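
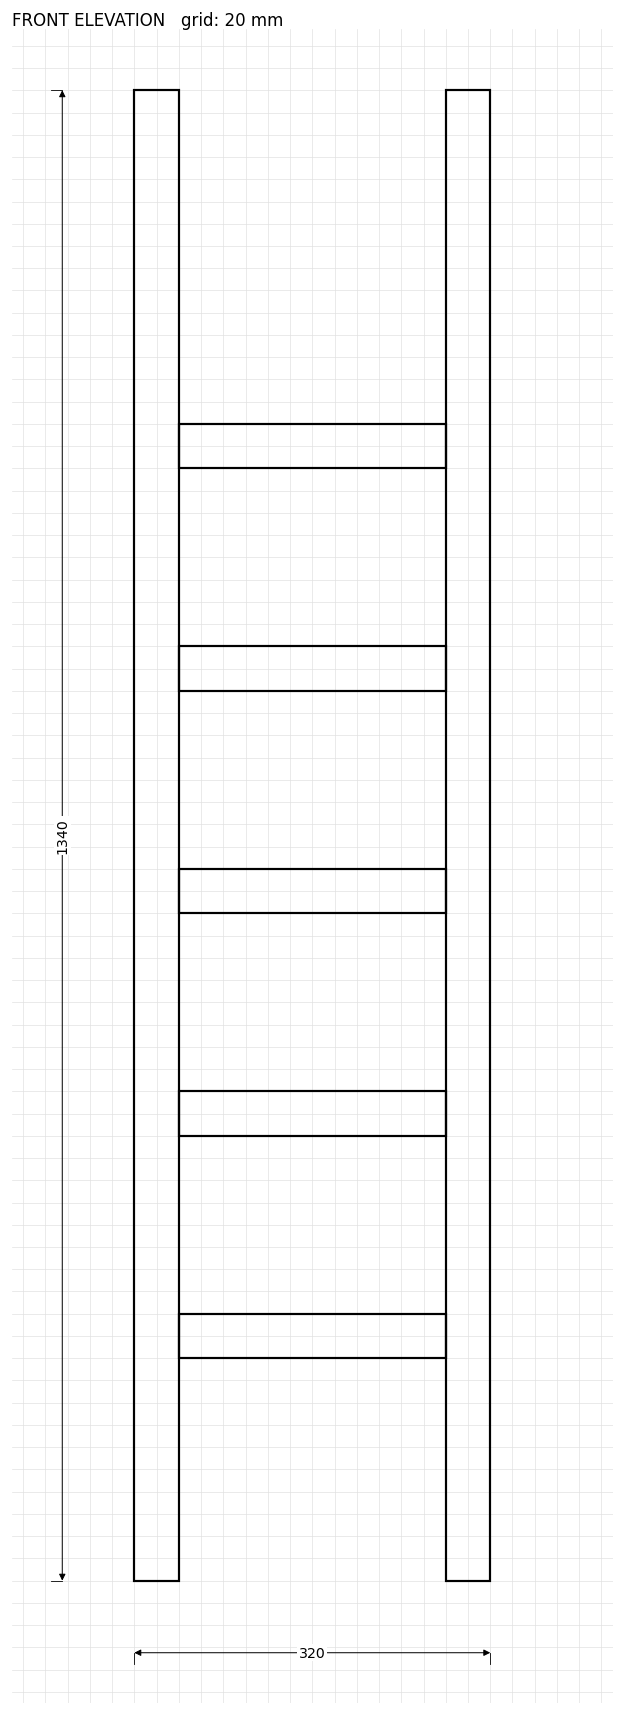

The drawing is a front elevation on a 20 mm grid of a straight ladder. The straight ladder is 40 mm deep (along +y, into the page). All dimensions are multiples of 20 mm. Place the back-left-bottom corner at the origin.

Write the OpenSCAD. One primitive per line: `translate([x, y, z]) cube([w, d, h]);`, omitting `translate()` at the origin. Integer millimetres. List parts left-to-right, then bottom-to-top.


cube([40, 40, 1340]);
translate([40, 0, 200]) cube([240, 40, 40]);
translate([40, 0, 400]) cube([240, 40, 40]);
translate([40, 0, 600]) cube([240, 40, 40]);
translate([40, 0, 800]) cube([240, 40, 40]);
translate([40, 0, 1000]) cube([240, 40, 40]);
translate([280, 0, 0]) cube([40, 40, 1340]);


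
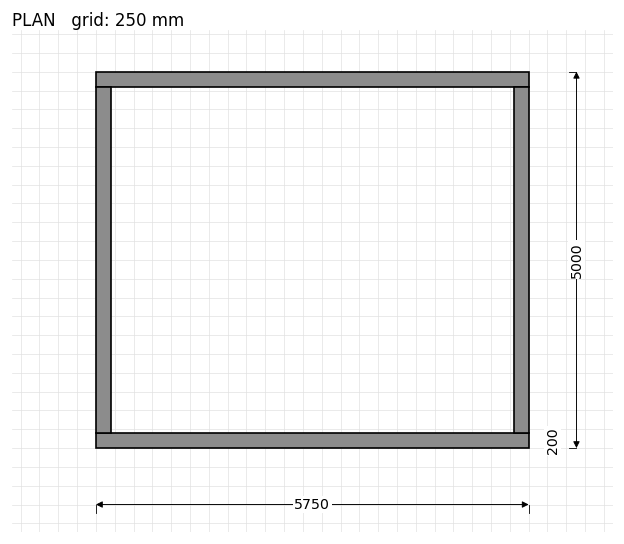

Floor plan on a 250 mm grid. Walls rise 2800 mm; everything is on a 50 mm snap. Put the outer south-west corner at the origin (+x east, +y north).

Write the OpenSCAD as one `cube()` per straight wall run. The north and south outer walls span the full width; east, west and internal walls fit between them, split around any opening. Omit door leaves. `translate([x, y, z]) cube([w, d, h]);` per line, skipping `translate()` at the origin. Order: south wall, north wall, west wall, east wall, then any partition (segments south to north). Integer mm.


cube([5750, 200, 2800]);
translate([0, 4800, 0]) cube([5750, 200, 2800]);
translate([0, 200, 0]) cube([200, 4600, 2800]);
translate([5550, 200, 0]) cube([200, 4600, 2800]);


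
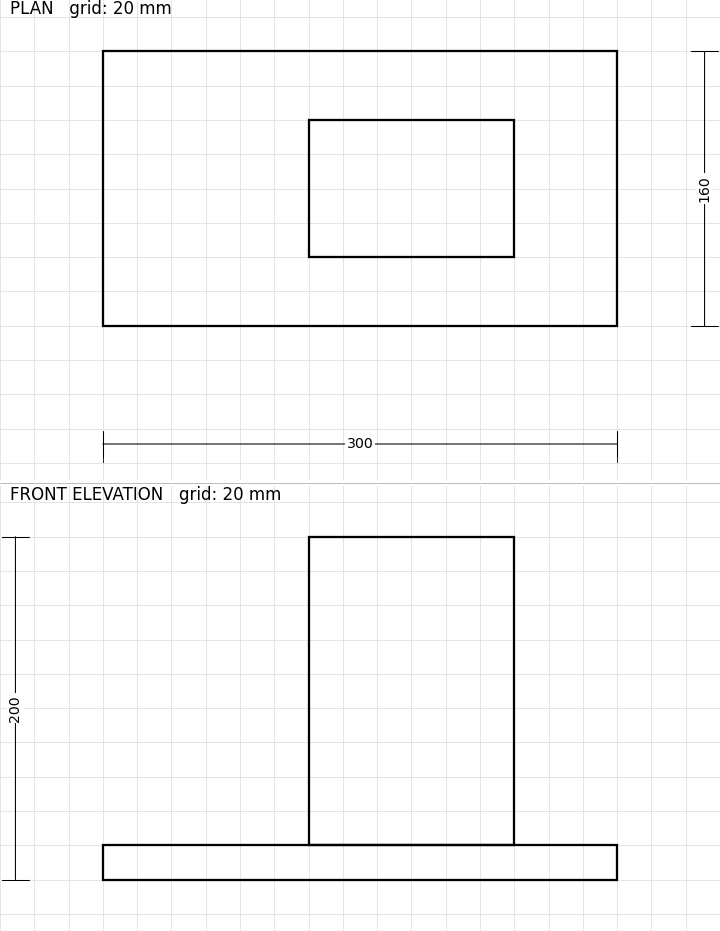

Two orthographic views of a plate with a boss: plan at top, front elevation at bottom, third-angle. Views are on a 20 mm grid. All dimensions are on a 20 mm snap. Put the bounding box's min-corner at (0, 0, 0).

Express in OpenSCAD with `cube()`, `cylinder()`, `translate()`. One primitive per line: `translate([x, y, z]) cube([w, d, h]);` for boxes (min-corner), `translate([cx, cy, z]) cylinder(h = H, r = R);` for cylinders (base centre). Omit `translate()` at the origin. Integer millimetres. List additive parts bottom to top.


cube([300, 160, 20]);
translate([120, 40, 20]) cube([120, 80, 180]);


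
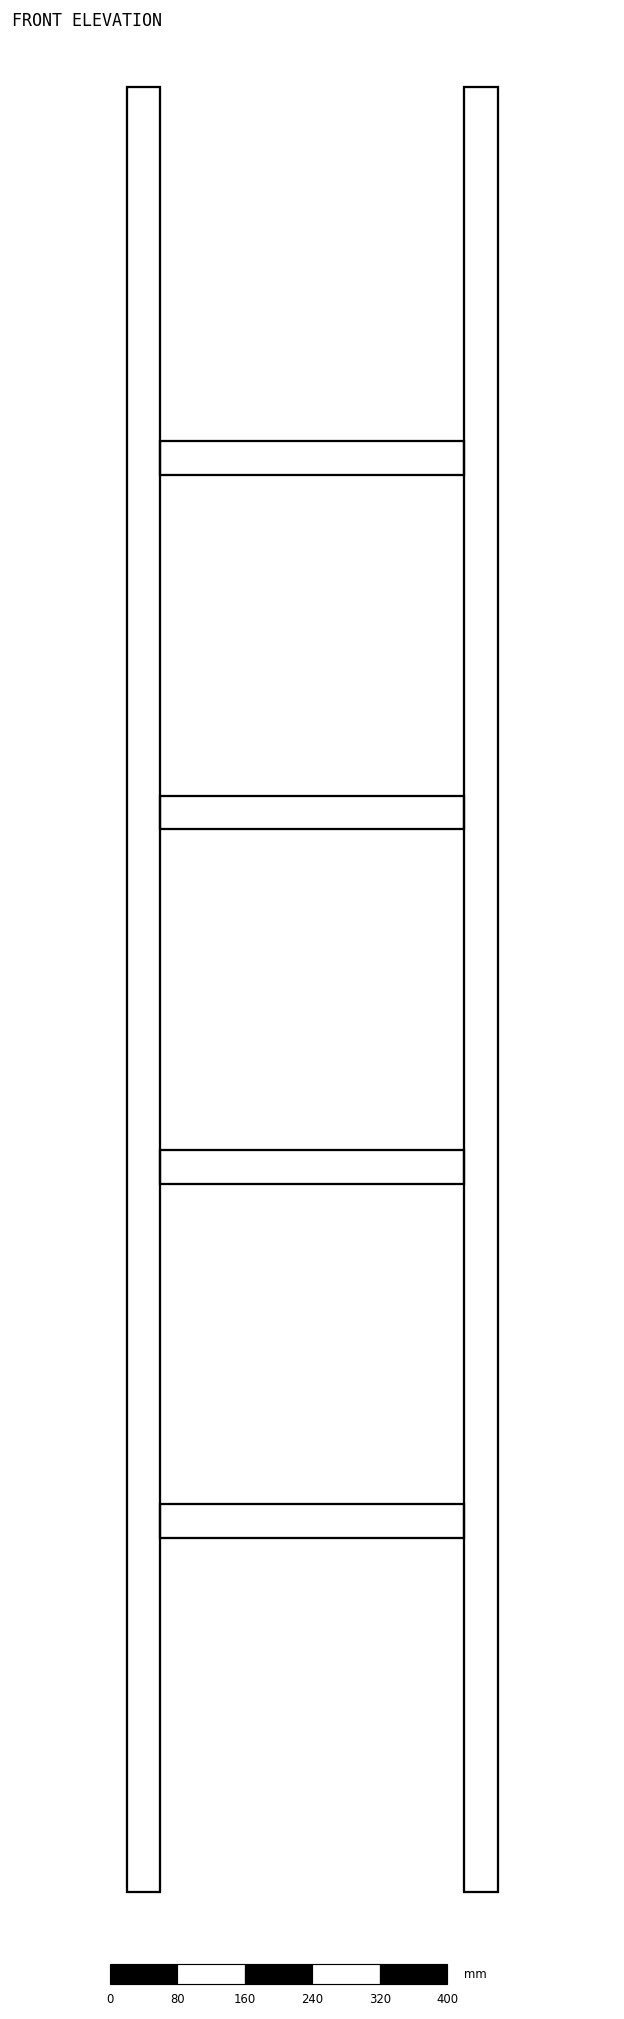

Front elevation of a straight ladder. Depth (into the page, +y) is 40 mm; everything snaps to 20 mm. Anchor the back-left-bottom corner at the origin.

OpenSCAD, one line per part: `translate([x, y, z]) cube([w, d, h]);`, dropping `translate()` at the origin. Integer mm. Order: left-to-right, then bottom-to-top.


cube([40, 40, 2140]);
translate([40, 0, 420]) cube([360, 40, 40]);
translate([40, 0, 840]) cube([360, 40, 40]);
translate([40, 0, 1260]) cube([360, 40, 40]);
translate([40, 0, 1680]) cube([360, 40, 40]);
translate([400, 0, 0]) cube([40, 40, 2140]);


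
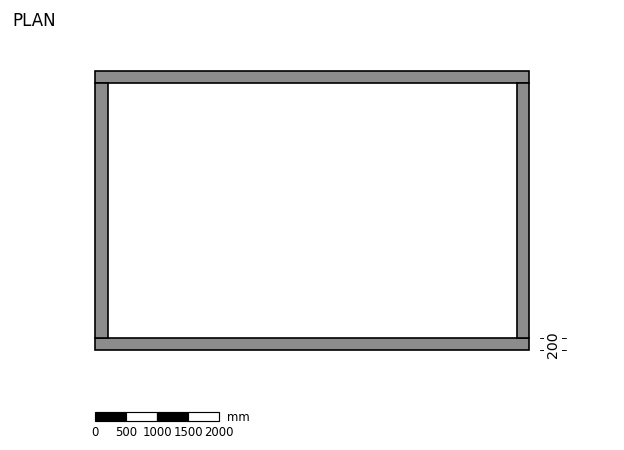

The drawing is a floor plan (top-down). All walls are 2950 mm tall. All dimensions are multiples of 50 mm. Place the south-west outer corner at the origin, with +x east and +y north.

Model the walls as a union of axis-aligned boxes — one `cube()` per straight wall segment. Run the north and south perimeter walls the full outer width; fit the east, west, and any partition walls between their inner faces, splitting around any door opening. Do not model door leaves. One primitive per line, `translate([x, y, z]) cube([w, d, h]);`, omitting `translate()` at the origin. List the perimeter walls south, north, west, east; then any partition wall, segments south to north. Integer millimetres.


cube([7000, 200, 2950]);
translate([0, 4300, 0]) cube([7000, 200, 2950]);
translate([0, 200, 0]) cube([200, 4100, 2950]);
translate([6800, 200, 0]) cube([200, 4100, 2950]);


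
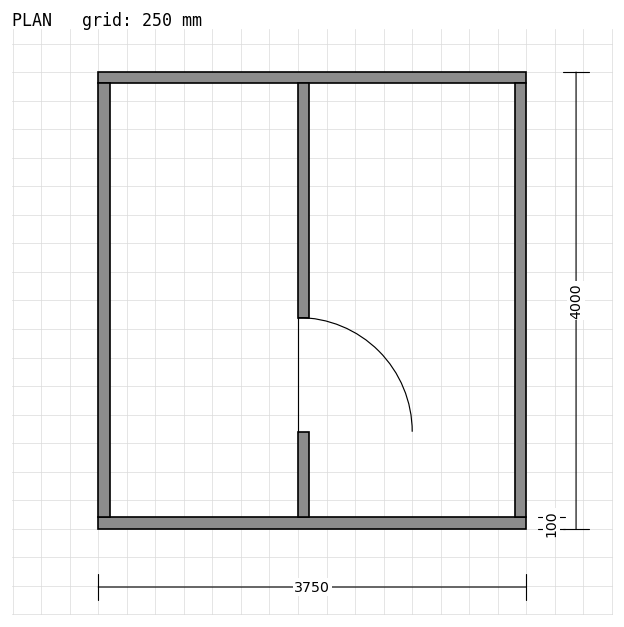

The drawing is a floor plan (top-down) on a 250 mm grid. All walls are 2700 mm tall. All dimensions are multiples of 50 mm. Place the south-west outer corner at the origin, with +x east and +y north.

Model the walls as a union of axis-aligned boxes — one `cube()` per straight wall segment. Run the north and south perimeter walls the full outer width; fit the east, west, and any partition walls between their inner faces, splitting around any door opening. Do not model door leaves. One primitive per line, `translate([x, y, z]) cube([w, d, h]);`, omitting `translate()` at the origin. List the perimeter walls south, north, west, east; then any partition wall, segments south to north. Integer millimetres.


cube([3750, 100, 2700]);
translate([0, 3900, 0]) cube([3750, 100, 2700]);
translate([0, 100, 0]) cube([100, 3800, 2700]);
translate([3650, 100, 0]) cube([100, 3800, 2700]);
translate([1750, 100, 0]) cube([100, 750, 2700]);
translate([1750, 1850, 0]) cube([100, 2050, 2700]);


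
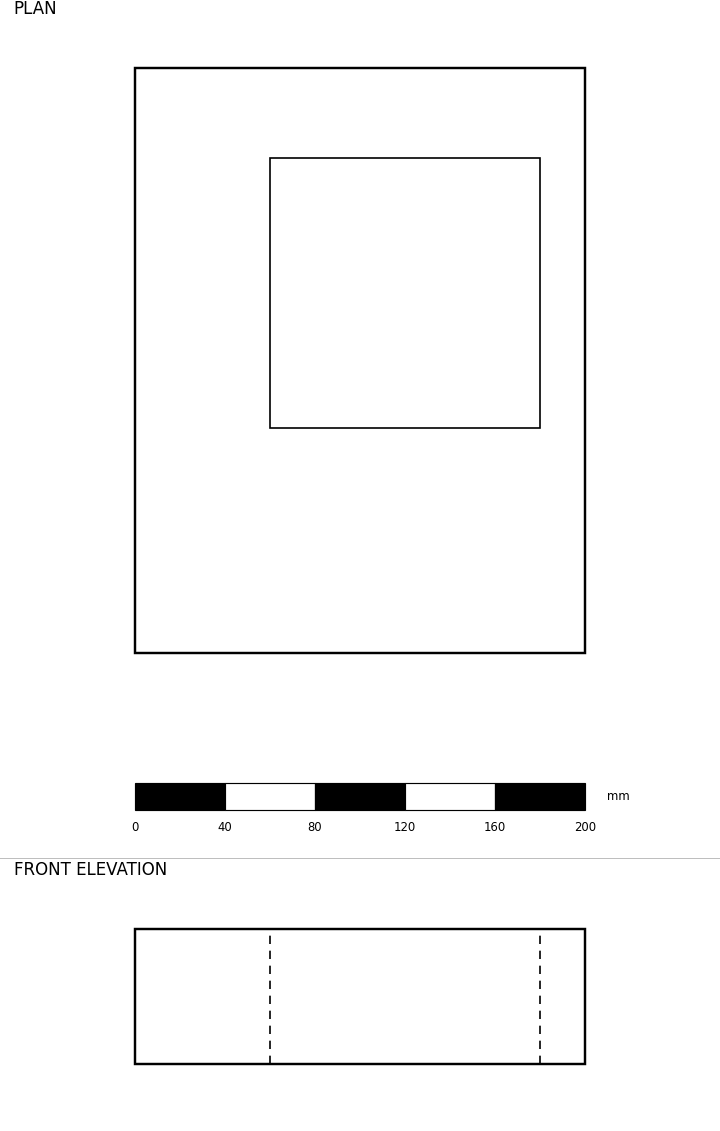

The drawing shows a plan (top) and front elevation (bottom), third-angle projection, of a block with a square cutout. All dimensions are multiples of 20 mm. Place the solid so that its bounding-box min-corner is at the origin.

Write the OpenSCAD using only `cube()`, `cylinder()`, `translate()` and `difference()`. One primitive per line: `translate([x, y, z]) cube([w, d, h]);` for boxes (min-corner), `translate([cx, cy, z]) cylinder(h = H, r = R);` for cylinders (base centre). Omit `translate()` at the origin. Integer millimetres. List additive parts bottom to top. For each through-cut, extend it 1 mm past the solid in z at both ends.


difference() {
  cube([200, 260, 60]);
  translate([60, 100, -1]) cube([120, 120, 62]);
}


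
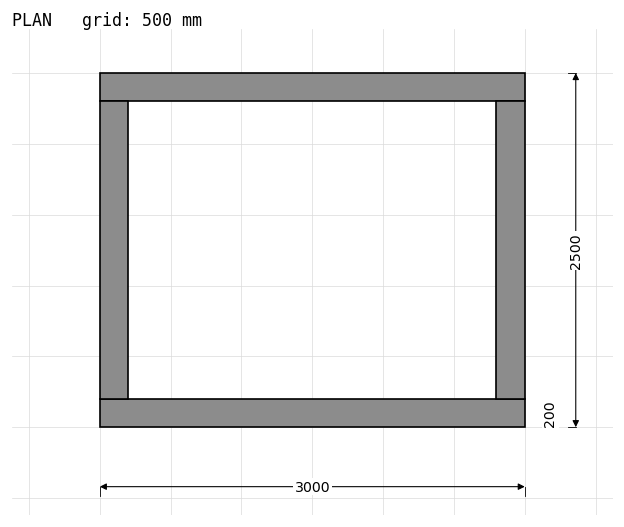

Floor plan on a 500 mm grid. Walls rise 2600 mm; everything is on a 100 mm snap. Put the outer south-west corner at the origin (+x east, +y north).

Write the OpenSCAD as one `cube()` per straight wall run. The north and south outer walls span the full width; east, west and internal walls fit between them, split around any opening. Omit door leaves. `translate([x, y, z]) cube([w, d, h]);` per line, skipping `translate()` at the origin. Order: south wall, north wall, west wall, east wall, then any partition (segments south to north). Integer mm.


cube([3000, 200, 2600]);
translate([0, 2300, 0]) cube([3000, 200, 2600]);
translate([0, 200, 0]) cube([200, 2100, 2600]);
translate([2800, 200, 0]) cube([200, 2100, 2600]);


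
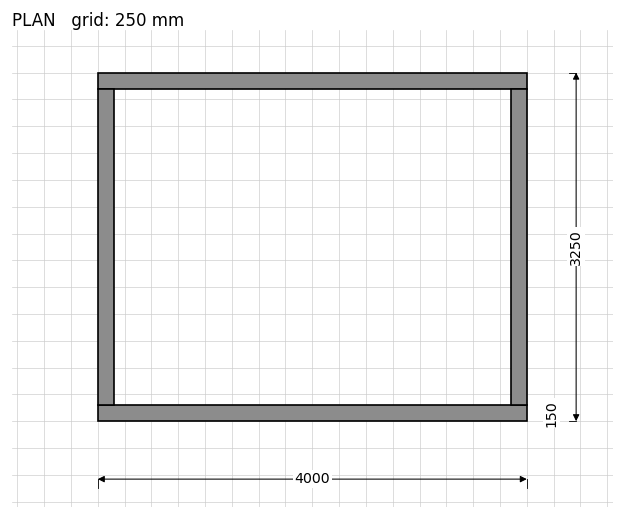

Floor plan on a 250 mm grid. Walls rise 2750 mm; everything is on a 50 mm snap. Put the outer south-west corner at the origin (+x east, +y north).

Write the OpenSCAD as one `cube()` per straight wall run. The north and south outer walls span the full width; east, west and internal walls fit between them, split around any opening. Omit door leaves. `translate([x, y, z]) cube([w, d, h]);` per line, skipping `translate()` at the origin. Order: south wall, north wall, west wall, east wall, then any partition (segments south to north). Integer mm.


cube([4000, 150, 2750]);
translate([0, 3100, 0]) cube([4000, 150, 2750]);
translate([0, 150, 0]) cube([150, 2950, 2750]);
translate([3850, 150, 0]) cube([150, 2950, 2750]);


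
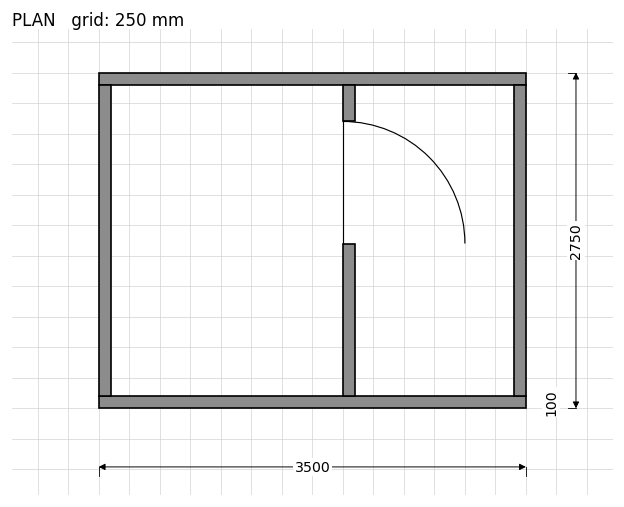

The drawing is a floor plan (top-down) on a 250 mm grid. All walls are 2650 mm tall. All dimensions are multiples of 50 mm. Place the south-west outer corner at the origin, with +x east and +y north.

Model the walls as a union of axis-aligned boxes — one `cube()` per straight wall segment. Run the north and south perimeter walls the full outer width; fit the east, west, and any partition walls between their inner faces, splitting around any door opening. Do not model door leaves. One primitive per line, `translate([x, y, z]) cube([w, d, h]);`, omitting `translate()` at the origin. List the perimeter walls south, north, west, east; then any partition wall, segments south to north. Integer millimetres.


cube([3500, 100, 2650]);
translate([0, 2650, 0]) cube([3500, 100, 2650]);
translate([0, 100, 0]) cube([100, 2550, 2650]);
translate([3400, 100, 0]) cube([100, 2550, 2650]);
translate([2000, 100, 0]) cube([100, 1250, 2650]);
translate([2000, 2350, 0]) cube([100, 300, 2650]);


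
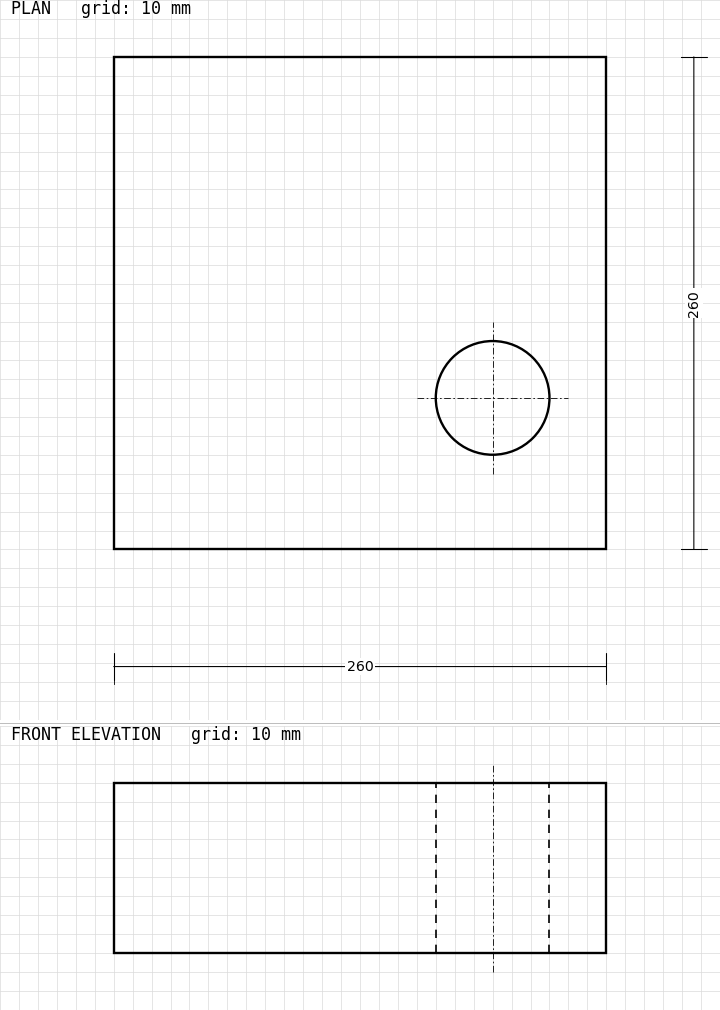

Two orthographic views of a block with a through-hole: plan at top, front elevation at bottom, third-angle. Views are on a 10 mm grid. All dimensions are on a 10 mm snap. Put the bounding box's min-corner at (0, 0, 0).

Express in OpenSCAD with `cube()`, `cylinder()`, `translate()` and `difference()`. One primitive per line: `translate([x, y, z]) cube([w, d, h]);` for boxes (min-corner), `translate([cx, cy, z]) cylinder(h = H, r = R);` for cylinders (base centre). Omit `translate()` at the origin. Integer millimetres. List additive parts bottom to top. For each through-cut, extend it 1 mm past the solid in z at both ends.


difference() {
  cube([260, 260, 90]);
  translate([200, 80, -1]) cylinder(h = 92, r = 30);
}


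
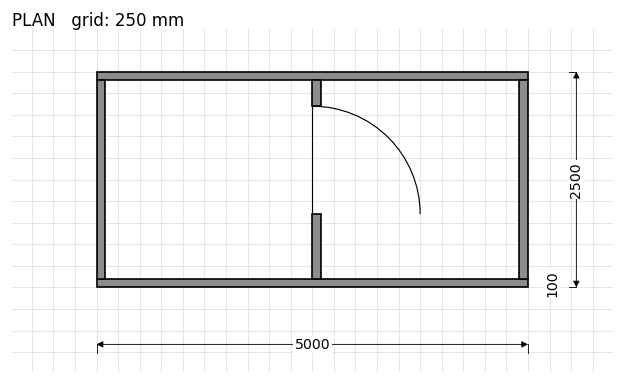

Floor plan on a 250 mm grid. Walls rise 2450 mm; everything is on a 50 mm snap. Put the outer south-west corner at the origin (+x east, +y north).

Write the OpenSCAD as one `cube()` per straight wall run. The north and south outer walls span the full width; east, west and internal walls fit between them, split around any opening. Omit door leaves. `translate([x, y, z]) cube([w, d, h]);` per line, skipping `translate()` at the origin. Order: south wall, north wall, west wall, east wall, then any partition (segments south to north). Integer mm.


cube([5000, 100, 2450]);
translate([0, 2400, 0]) cube([5000, 100, 2450]);
translate([0, 100, 0]) cube([100, 2300, 2450]);
translate([4900, 100, 0]) cube([100, 2300, 2450]);
translate([2500, 100, 0]) cube([100, 750, 2450]);
translate([2500, 2100, 0]) cube([100, 300, 2450]);


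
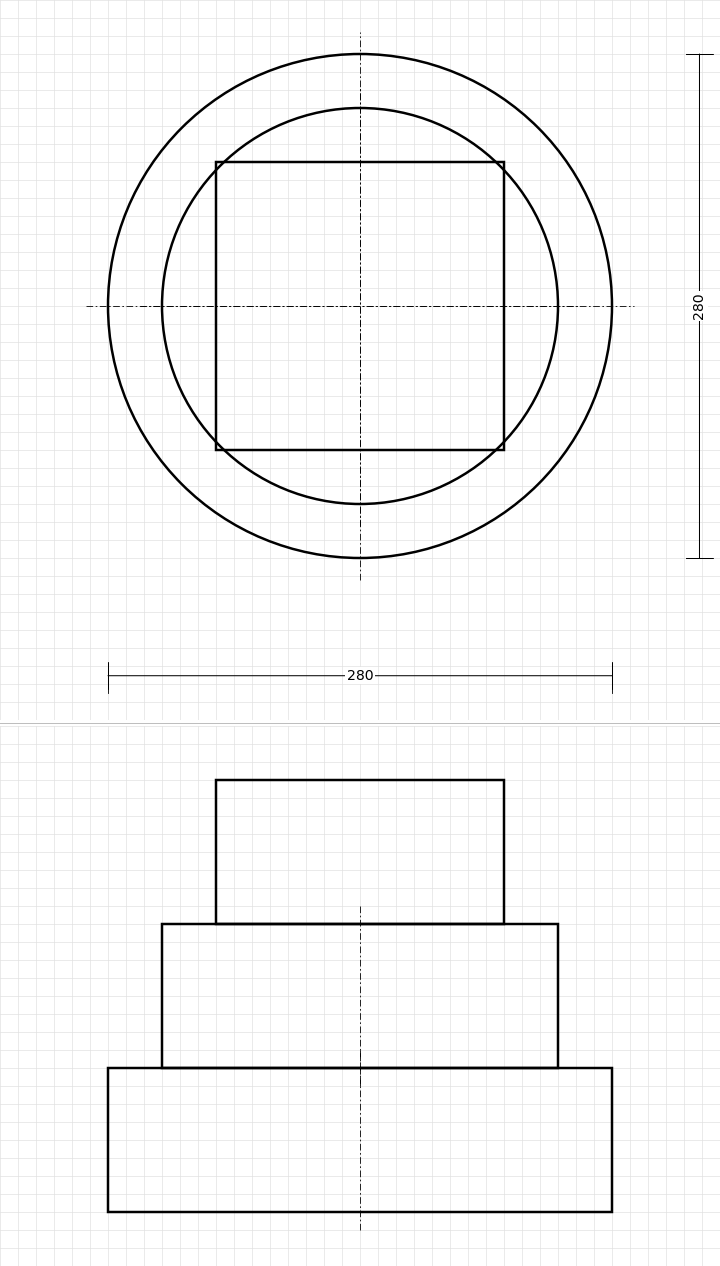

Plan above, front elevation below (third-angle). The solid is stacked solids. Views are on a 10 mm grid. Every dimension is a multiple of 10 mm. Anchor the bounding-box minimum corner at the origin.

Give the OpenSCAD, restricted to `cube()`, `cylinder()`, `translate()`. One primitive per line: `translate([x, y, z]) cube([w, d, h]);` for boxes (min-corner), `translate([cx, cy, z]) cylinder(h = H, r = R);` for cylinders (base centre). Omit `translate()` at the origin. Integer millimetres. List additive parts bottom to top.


translate([140, 140, 0]) cylinder(h = 80, r = 140);
translate([140, 140, 80]) cylinder(h = 80, r = 110);
translate([60, 60, 160]) cube([160, 160, 80]);


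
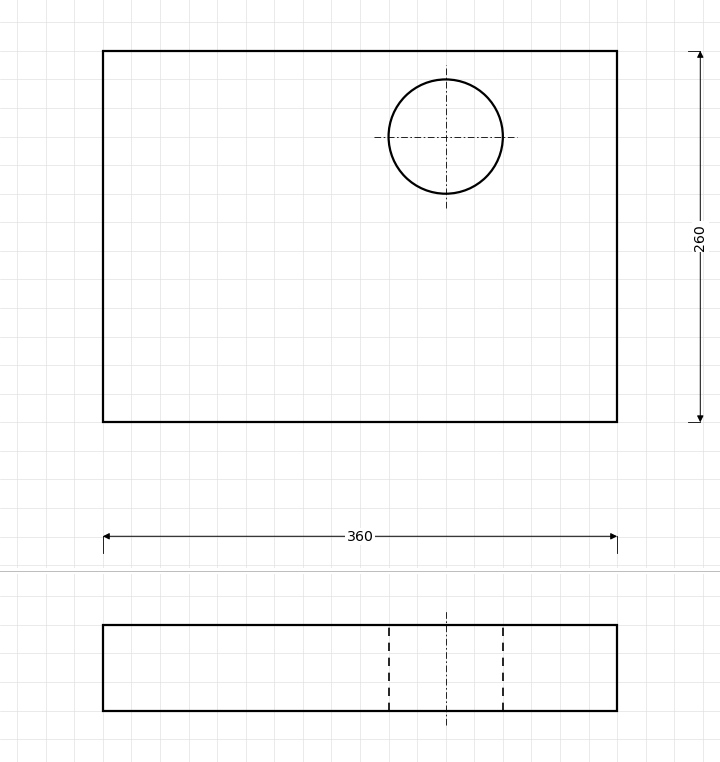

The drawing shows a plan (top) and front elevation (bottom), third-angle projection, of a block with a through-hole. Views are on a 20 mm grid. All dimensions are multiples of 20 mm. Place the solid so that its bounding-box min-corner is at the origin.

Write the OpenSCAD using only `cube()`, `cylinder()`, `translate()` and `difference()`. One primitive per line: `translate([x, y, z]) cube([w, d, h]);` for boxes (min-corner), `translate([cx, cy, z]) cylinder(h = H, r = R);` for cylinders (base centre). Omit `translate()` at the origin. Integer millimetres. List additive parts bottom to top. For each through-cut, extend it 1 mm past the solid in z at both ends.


difference() {
  cube([360, 260, 60]);
  translate([240, 200, -1]) cylinder(h = 62, r = 40);
}


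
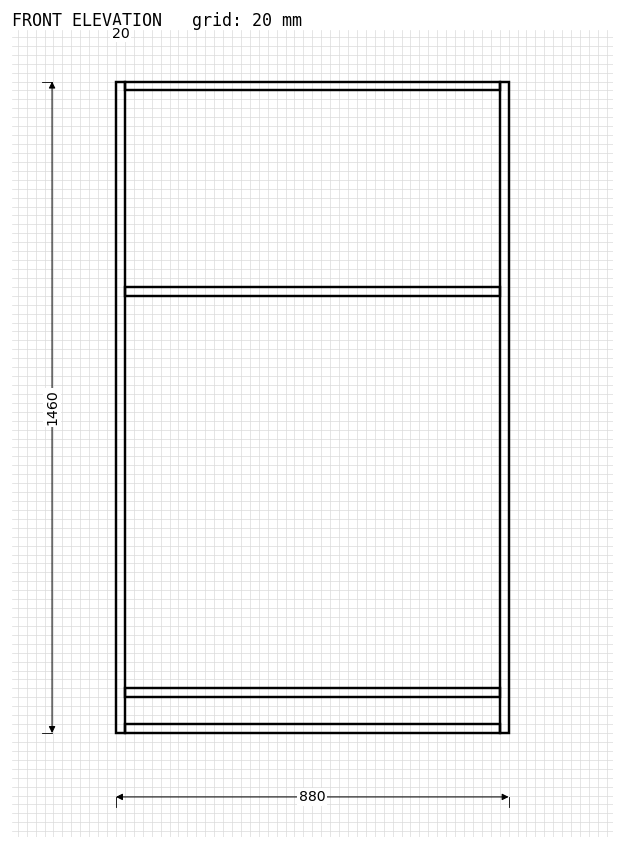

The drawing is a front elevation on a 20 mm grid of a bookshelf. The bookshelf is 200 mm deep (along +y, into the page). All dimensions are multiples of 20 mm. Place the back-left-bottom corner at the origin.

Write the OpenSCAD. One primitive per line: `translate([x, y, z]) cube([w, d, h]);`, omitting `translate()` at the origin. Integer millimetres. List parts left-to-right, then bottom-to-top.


cube([20, 200, 1460]);
translate([20, 0, 0]) cube([840, 200, 20]);
translate([20, 0, 80]) cube([840, 200, 20]);
translate([20, 0, 980]) cube([840, 200, 20]);
translate([20, 0, 1440]) cube([840, 200, 20]);
translate([860, 0, 0]) cube([20, 200, 1460]);


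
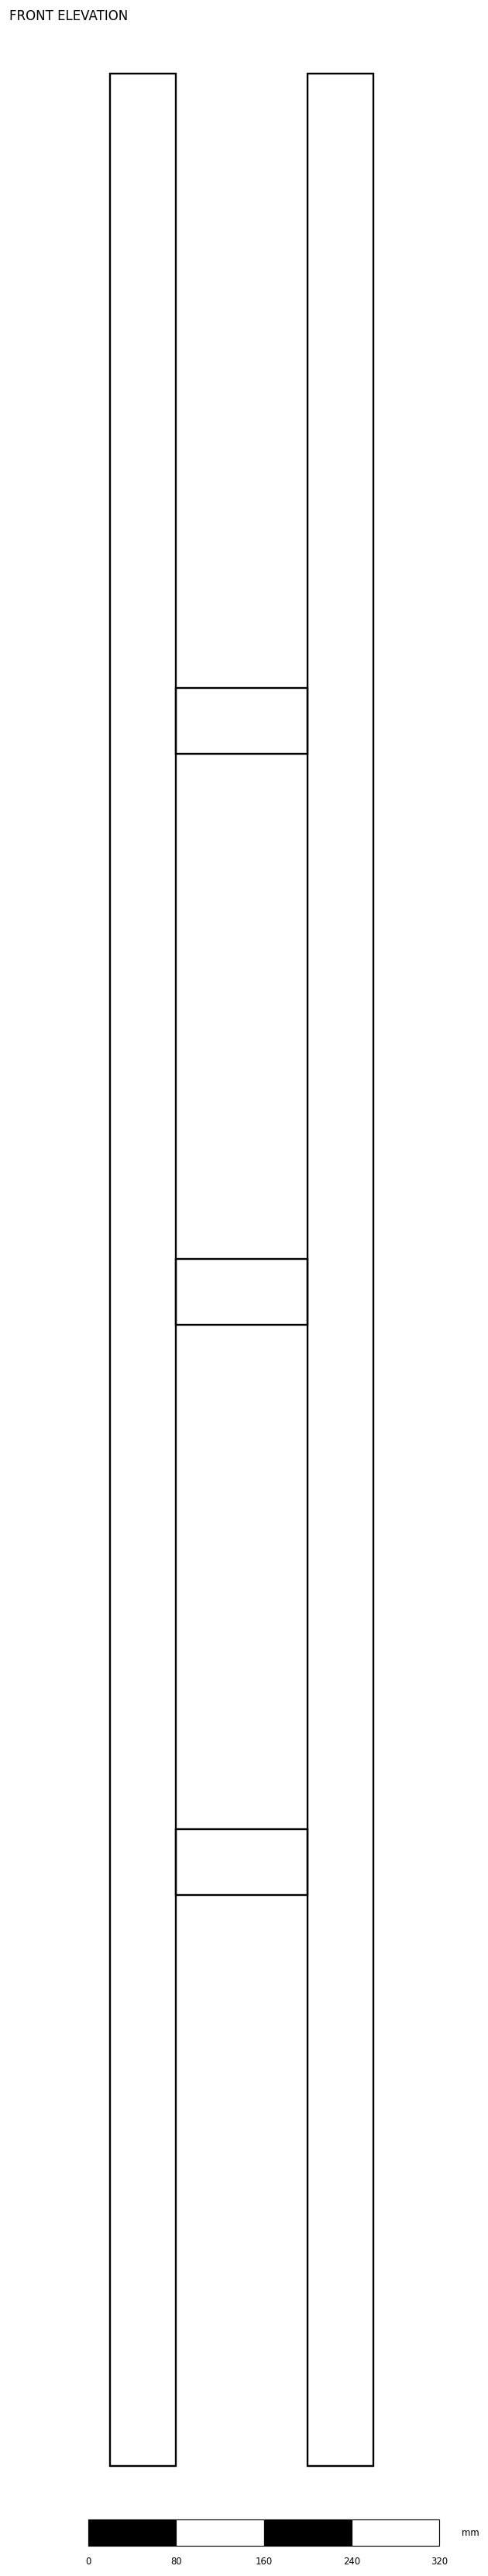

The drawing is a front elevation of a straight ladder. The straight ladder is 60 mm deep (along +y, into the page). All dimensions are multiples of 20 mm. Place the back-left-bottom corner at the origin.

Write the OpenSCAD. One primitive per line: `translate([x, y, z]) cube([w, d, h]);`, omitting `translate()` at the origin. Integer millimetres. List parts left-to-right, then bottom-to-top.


cube([60, 60, 2180]);
translate([60, 0, 520]) cube([120, 60, 60]);
translate([60, 0, 1040]) cube([120, 60, 60]);
translate([60, 0, 1560]) cube([120, 60, 60]);
translate([180, 0, 0]) cube([60, 60, 2180]);


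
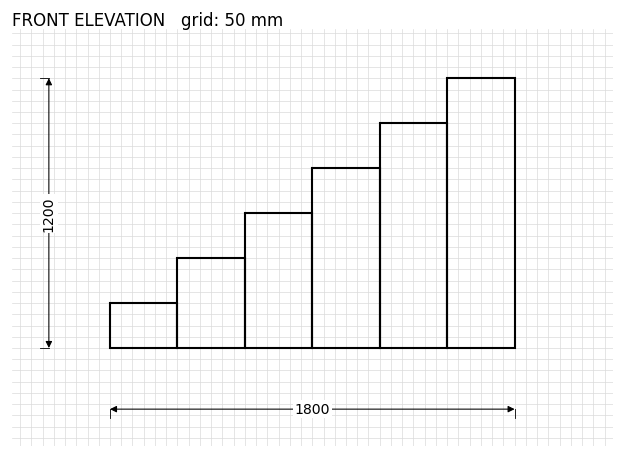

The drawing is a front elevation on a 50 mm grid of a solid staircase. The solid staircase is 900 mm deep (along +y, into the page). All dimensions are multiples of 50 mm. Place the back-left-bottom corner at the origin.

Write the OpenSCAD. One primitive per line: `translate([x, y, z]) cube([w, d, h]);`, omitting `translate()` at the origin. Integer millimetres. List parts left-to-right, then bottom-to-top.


cube([300, 900, 200]);
translate([300, 0, 0]) cube([300, 900, 400]);
translate([600, 0, 0]) cube([300, 900, 600]);
translate([900, 0, 0]) cube([300, 900, 800]);
translate([1200, 0, 0]) cube([300, 900, 1000]);
translate([1500, 0, 0]) cube([300, 900, 1200]);


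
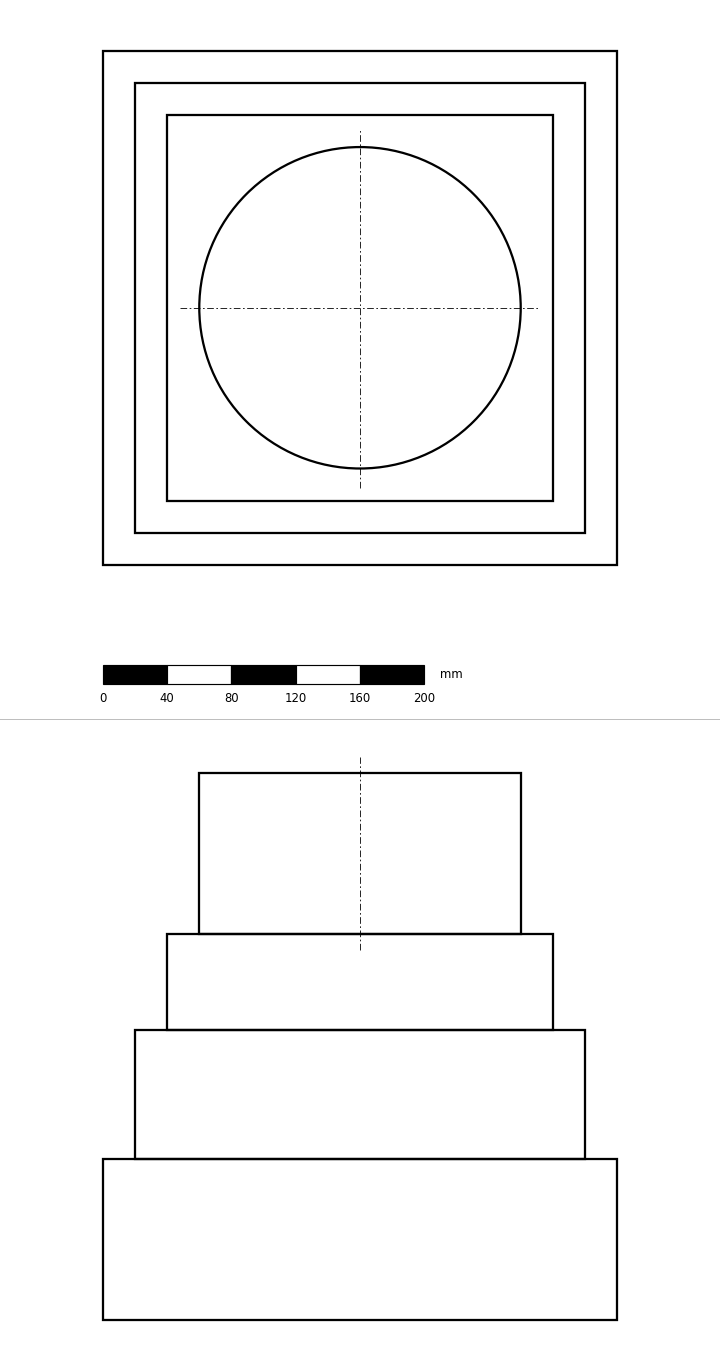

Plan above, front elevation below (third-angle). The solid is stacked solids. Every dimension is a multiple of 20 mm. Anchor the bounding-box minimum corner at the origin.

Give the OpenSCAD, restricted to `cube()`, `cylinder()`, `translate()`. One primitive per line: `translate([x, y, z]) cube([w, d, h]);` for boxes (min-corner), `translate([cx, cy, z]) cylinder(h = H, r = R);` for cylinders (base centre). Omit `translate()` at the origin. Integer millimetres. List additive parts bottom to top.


cube([320, 320, 100]);
translate([20, 20, 100]) cube([280, 280, 80]);
translate([40, 40, 180]) cube([240, 240, 60]);
translate([160, 160, 240]) cylinder(h = 100, r = 100);


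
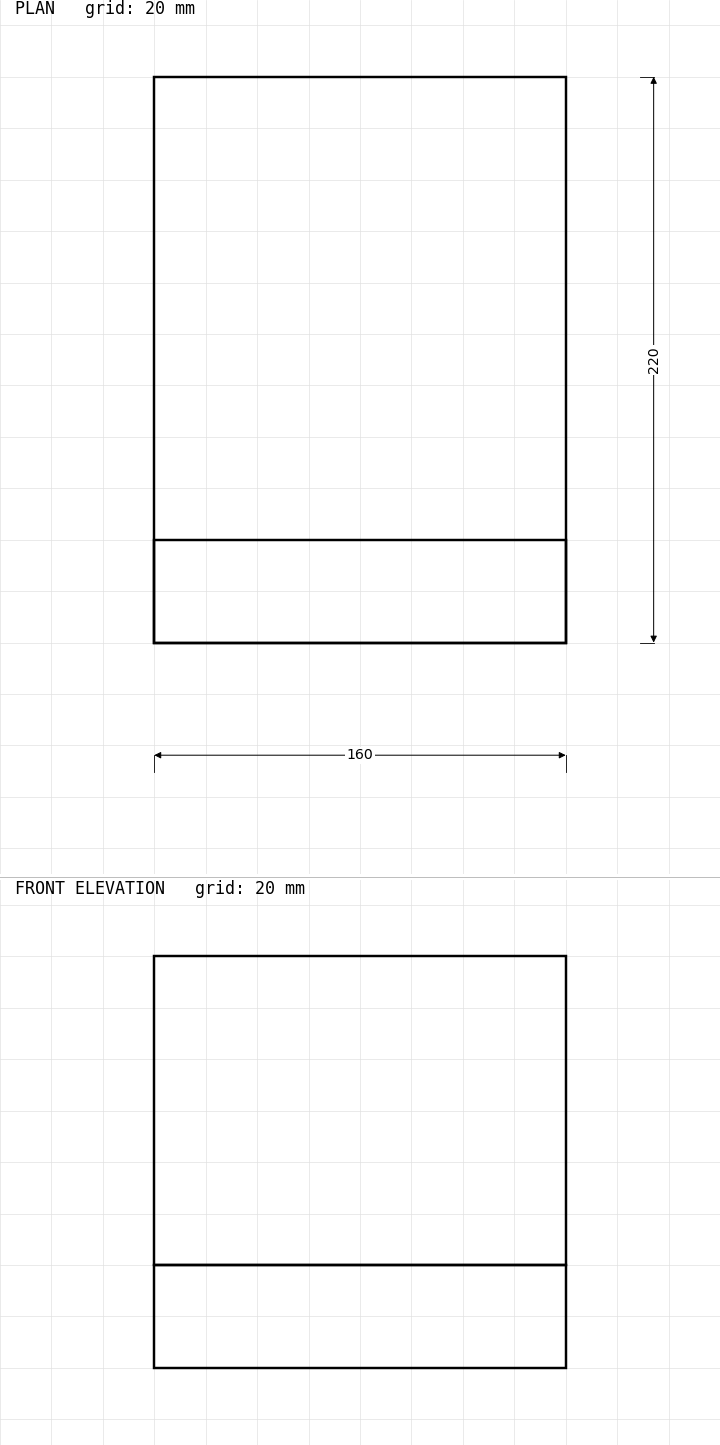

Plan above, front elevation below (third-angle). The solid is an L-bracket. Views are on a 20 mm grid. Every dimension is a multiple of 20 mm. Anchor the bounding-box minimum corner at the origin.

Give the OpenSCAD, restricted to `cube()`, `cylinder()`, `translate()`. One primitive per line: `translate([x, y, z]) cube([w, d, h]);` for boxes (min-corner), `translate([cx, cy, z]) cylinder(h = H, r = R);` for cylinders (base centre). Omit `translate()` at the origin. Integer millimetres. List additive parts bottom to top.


cube([160, 220, 40]);
translate([0, 0, 40]) cube([160, 40, 120]);


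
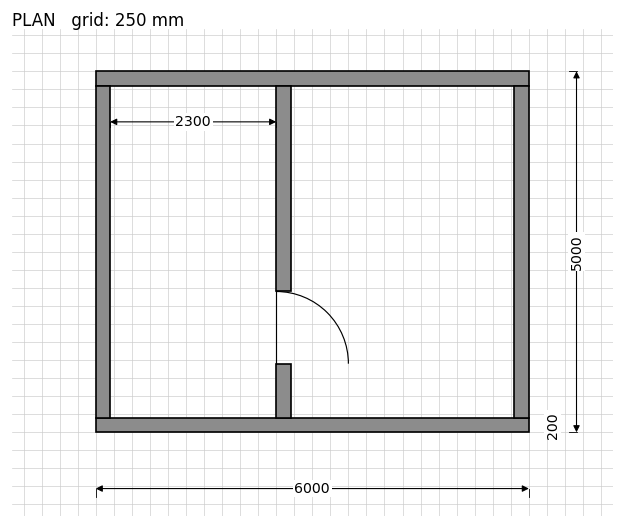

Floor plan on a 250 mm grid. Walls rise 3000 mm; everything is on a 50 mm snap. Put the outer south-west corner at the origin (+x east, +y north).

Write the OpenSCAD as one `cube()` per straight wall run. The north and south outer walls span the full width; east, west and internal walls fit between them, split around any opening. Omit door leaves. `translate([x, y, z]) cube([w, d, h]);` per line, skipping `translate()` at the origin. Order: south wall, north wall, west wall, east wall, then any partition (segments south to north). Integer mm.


cube([6000, 200, 3000]);
translate([0, 4800, 0]) cube([6000, 200, 3000]);
translate([0, 200, 0]) cube([200, 4600, 3000]);
translate([5800, 200, 0]) cube([200, 4600, 3000]);
translate([2500, 200, 0]) cube([200, 750, 3000]);
translate([2500, 1950, 0]) cube([200, 2850, 3000]);


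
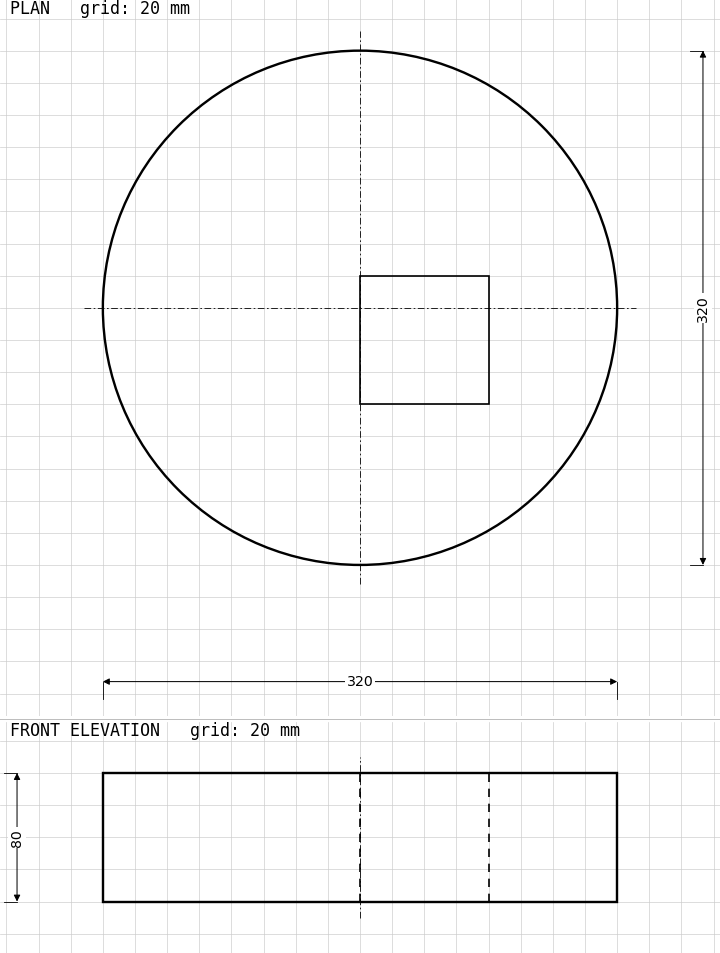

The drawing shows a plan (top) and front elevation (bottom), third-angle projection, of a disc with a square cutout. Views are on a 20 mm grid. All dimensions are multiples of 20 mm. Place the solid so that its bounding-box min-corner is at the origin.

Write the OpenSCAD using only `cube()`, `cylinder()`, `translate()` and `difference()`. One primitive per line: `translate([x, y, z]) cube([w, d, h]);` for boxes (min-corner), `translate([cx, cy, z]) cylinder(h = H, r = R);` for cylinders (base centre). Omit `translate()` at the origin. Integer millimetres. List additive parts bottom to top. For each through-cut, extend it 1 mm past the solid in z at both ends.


difference() {
  translate([160, 160, 0]) cylinder(h = 80, r = 160);
  translate([160, 100, -1]) cube([80, 80, 82]);
}


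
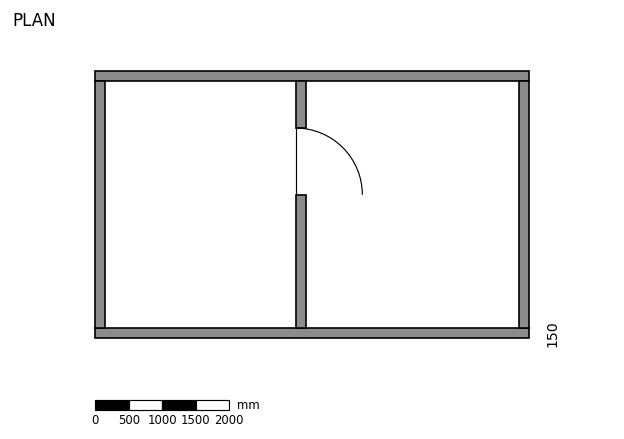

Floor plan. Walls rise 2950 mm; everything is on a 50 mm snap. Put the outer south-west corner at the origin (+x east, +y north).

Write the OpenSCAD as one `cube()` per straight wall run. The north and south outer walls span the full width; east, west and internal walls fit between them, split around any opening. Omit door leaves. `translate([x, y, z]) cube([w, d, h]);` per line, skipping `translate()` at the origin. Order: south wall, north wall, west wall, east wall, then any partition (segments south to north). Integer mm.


cube([6500, 150, 2950]);
translate([0, 3850, 0]) cube([6500, 150, 2950]);
translate([0, 150, 0]) cube([150, 3700, 2950]);
translate([6350, 150, 0]) cube([150, 3700, 2950]);
translate([3000, 150, 0]) cube([150, 2000, 2950]);
translate([3000, 3150, 0]) cube([150, 700, 2950]);


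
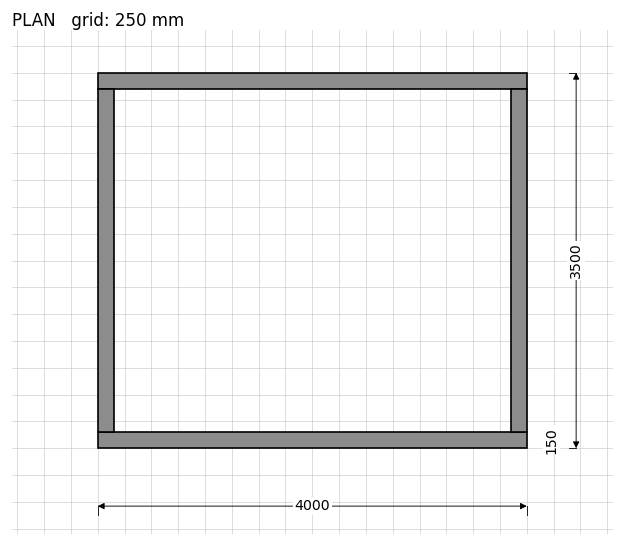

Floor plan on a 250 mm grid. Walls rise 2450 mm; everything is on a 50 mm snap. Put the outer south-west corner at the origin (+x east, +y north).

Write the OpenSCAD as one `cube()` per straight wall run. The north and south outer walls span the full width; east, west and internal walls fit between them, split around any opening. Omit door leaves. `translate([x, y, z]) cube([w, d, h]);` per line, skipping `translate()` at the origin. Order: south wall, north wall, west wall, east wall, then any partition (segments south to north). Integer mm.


cube([4000, 150, 2450]);
translate([0, 3350, 0]) cube([4000, 150, 2450]);
translate([0, 150, 0]) cube([150, 3200, 2450]);
translate([3850, 150, 0]) cube([150, 3200, 2450]);


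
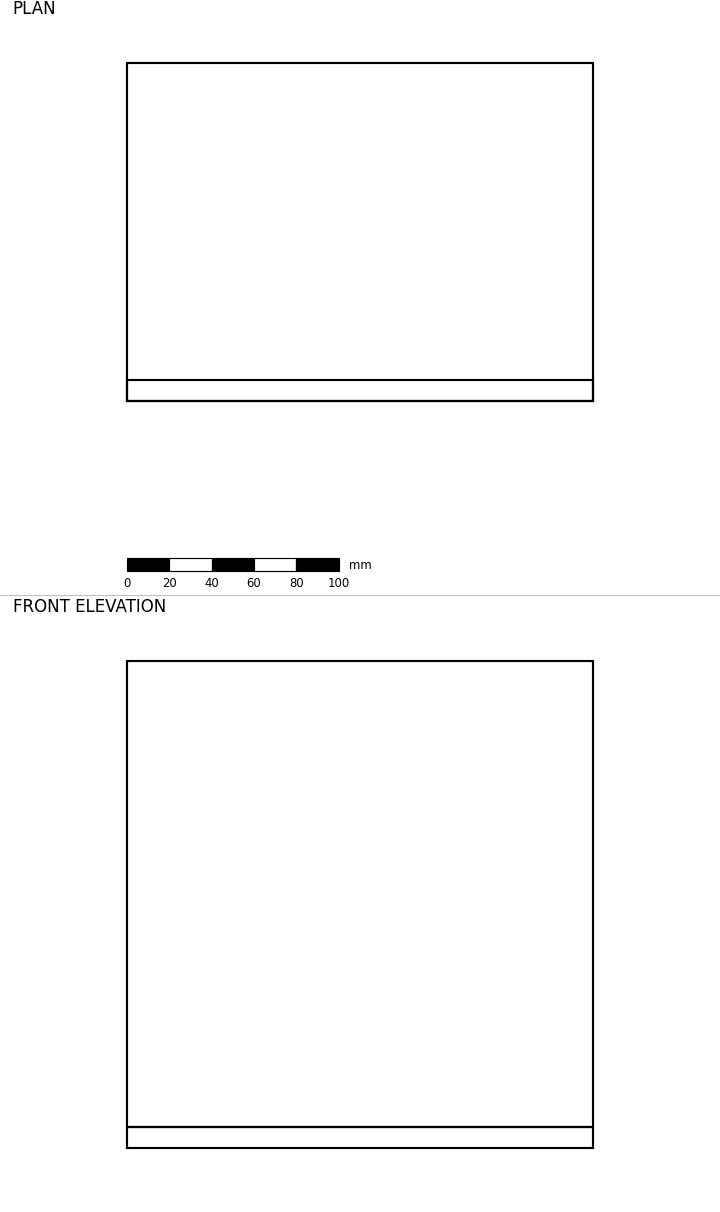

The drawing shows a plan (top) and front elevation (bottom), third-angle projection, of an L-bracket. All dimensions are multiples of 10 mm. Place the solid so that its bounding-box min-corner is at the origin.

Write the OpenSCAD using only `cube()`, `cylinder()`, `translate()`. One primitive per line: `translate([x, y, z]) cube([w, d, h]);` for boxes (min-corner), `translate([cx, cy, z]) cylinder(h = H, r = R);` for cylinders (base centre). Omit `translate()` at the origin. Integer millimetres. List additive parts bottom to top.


cube([220, 160, 10]);
translate([0, 0, 10]) cube([220, 10, 220]);


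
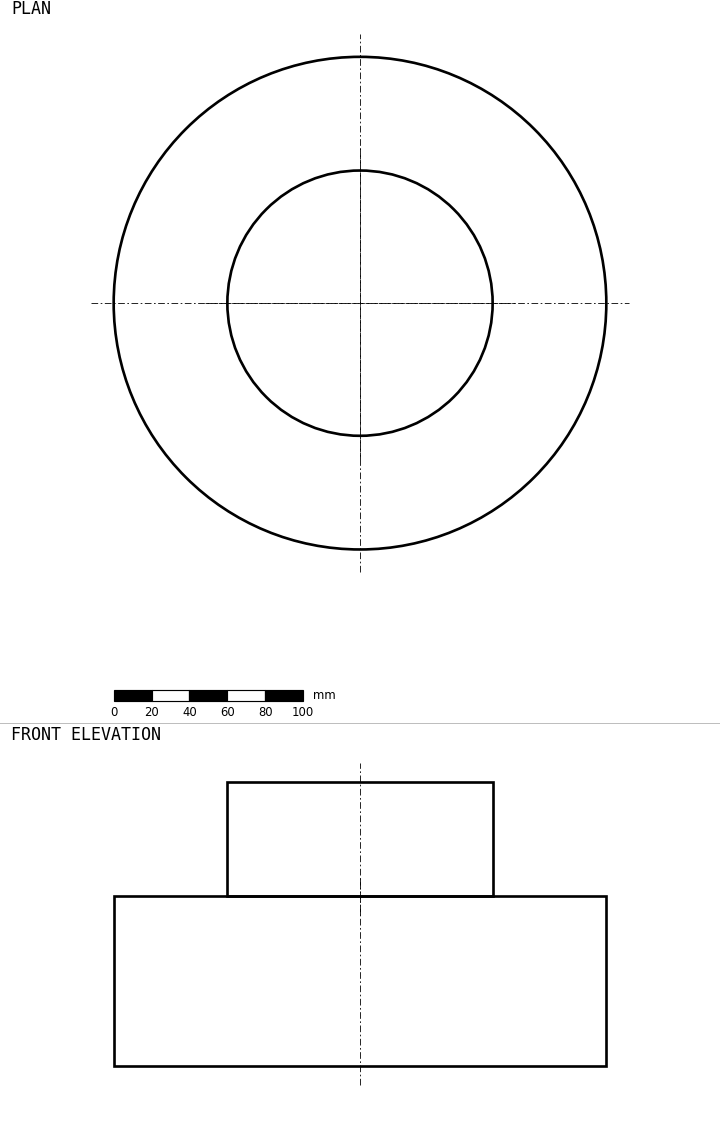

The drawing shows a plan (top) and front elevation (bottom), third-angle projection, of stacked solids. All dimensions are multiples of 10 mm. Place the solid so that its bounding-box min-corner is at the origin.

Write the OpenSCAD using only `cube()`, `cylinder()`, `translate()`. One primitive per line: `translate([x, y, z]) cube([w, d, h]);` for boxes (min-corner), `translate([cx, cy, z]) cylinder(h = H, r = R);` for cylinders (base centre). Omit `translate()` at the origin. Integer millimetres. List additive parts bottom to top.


translate([130, 130, 0]) cylinder(h = 90, r = 130);
translate([130, 130, 90]) cylinder(h = 60, r = 70);


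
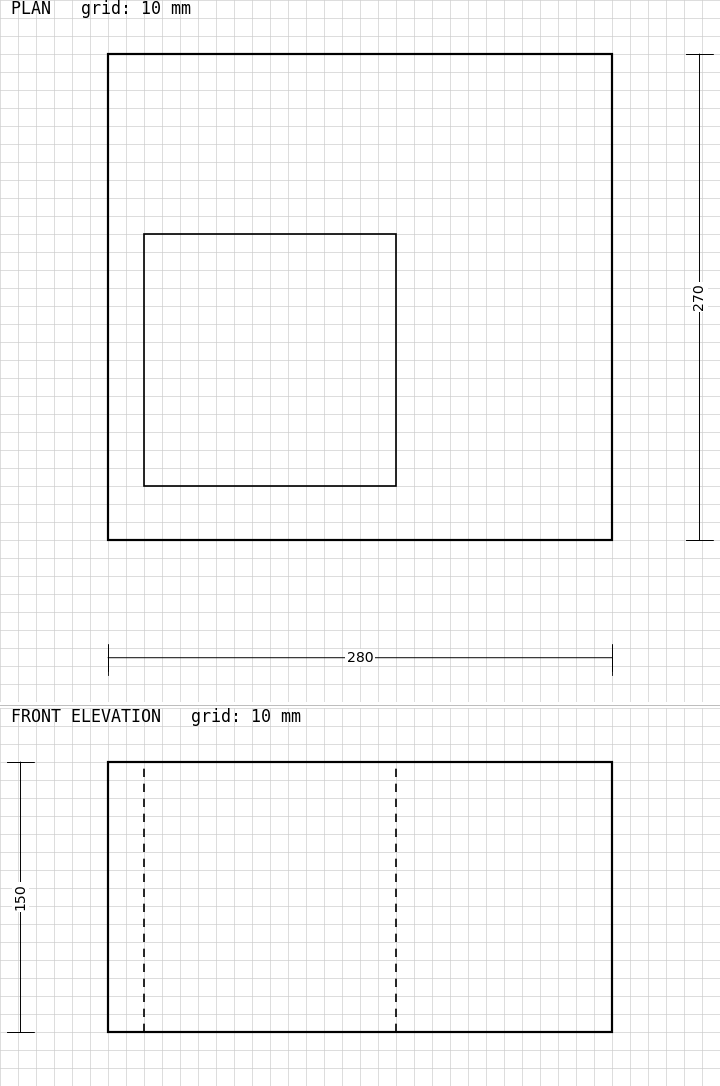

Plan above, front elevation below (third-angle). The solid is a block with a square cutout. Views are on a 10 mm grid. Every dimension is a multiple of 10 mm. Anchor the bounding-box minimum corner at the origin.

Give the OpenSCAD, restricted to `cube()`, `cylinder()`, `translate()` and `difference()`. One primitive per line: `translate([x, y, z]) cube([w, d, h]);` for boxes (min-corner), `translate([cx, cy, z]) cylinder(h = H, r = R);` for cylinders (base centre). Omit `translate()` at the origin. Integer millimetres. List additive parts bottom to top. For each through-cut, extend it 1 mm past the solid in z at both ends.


difference() {
  cube([280, 270, 150]);
  translate([20, 30, -1]) cube([140, 140, 152]);
}


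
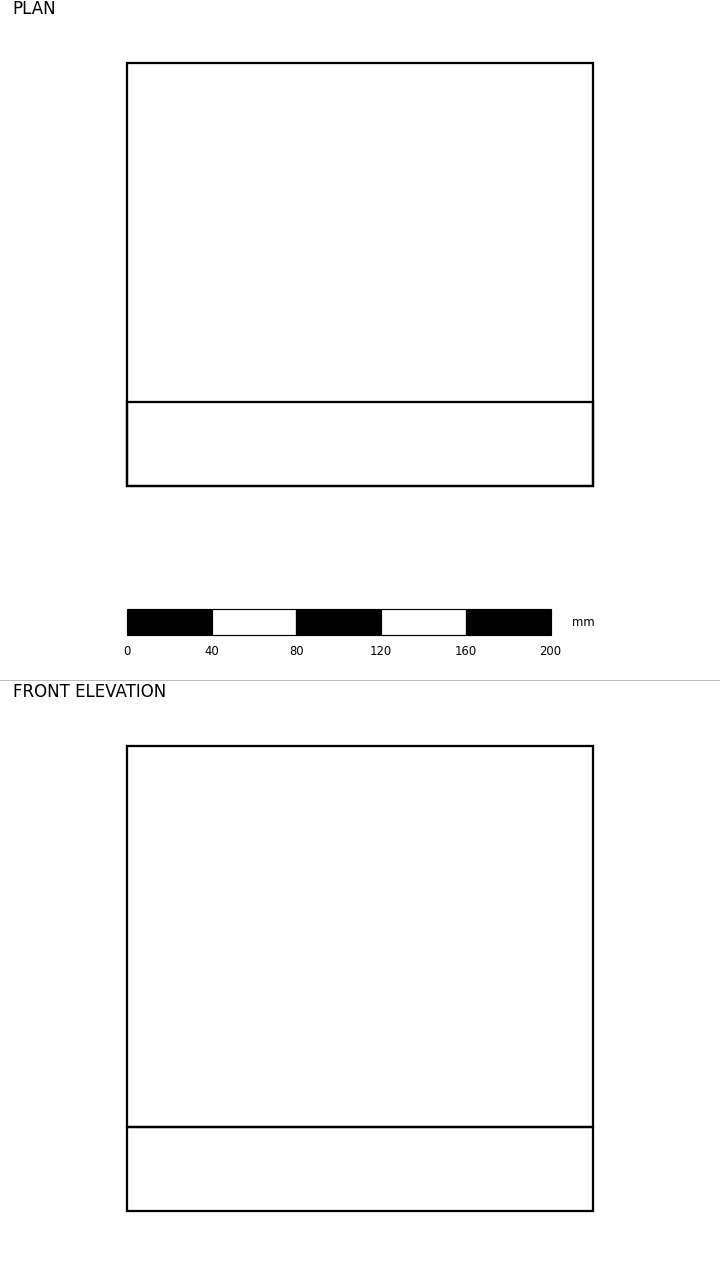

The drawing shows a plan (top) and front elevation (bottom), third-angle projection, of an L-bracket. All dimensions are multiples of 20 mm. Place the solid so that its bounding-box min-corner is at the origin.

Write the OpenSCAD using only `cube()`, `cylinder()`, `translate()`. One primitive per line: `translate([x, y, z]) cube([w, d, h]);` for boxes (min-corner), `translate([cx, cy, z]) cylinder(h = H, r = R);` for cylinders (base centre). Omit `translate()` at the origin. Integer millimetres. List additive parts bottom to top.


cube([220, 200, 40]);
translate([0, 0, 40]) cube([220, 40, 180]);


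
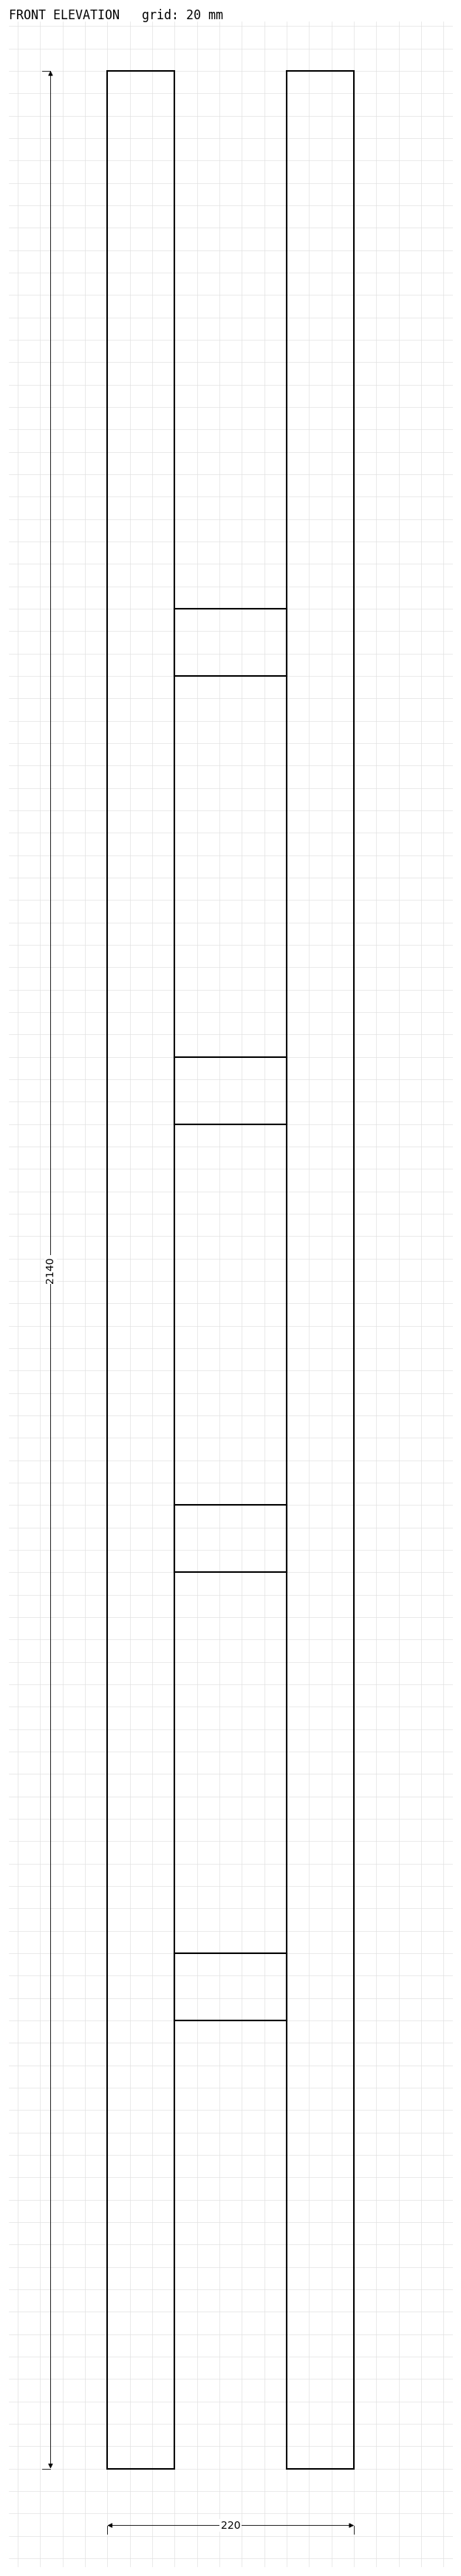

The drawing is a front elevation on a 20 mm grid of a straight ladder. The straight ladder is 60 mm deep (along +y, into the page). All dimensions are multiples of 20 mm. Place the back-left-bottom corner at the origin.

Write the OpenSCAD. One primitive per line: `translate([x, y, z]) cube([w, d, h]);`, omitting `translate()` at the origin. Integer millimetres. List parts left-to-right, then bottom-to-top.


cube([60, 60, 2140]);
translate([60, 0, 400]) cube([100, 60, 60]);
translate([60, 0, 800]) cube([100, 60, 60]);
translate([60, 0, 1200]) cube([100, 60, 60]);
translate([60, 0, 1600]) cube([100, 60, 60]);
translate([160, 0, 0]) cube([60, 60, 2140]);


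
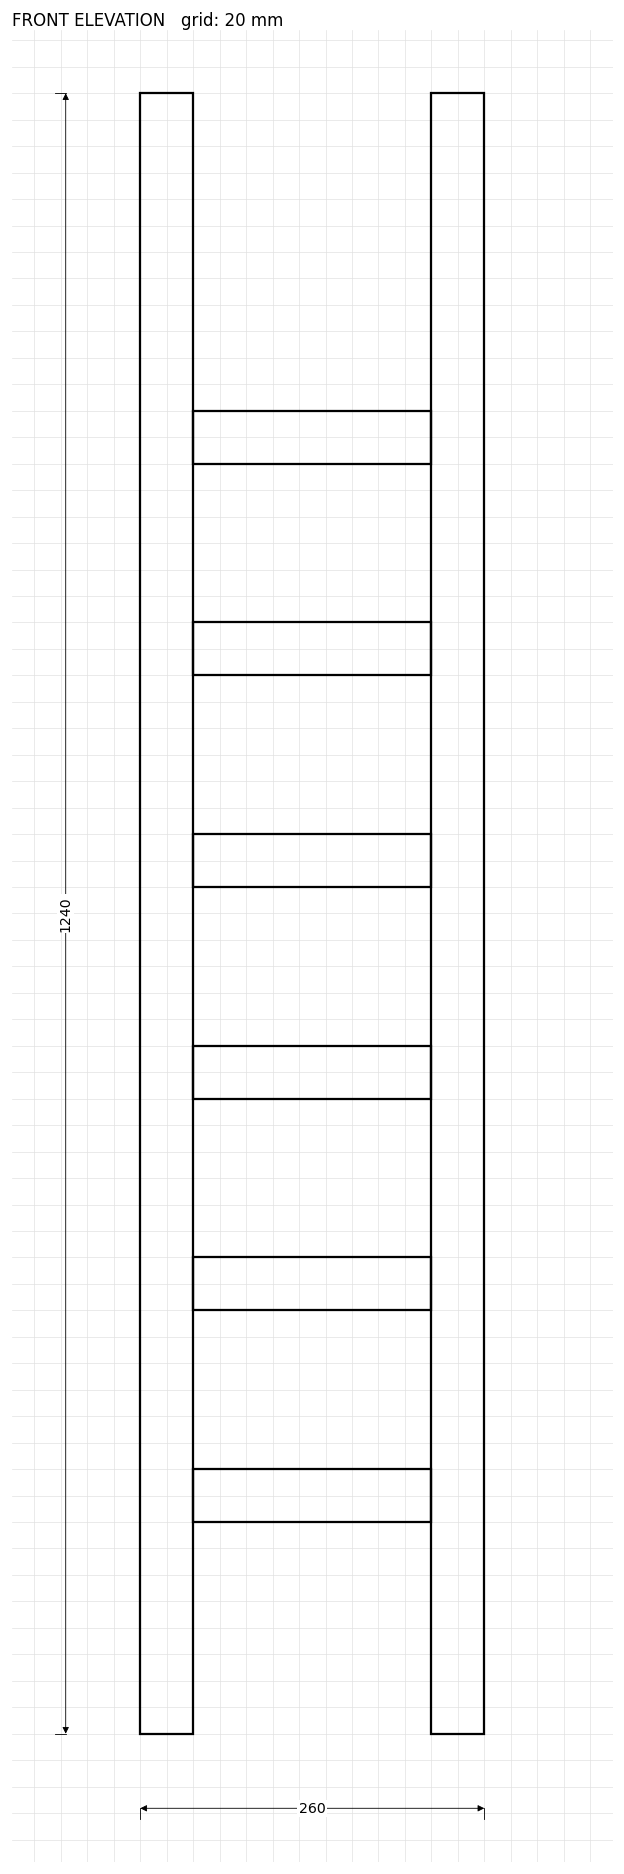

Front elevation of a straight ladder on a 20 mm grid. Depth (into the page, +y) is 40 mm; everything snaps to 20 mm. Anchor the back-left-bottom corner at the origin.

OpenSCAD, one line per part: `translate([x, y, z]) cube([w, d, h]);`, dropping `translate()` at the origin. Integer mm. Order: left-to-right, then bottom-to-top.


cube([40, 40, 1240]);
translate([40, 0, 160]) cube([180, 40, 40]);
translate([40, 0, 320]) cube([180, 40, 40]);
translate([40, 0, 480]) cube([180, 40, 40]);
translate([40, 0, 640]) cube([180, 40, 40]);
translate([40, 0, 800]) cube([180, 40, 40]);
translate([40, 0, 960]) cube([180, 40, 40]);
translate([220, 0, 0]) cube([40, 40, 1240]);


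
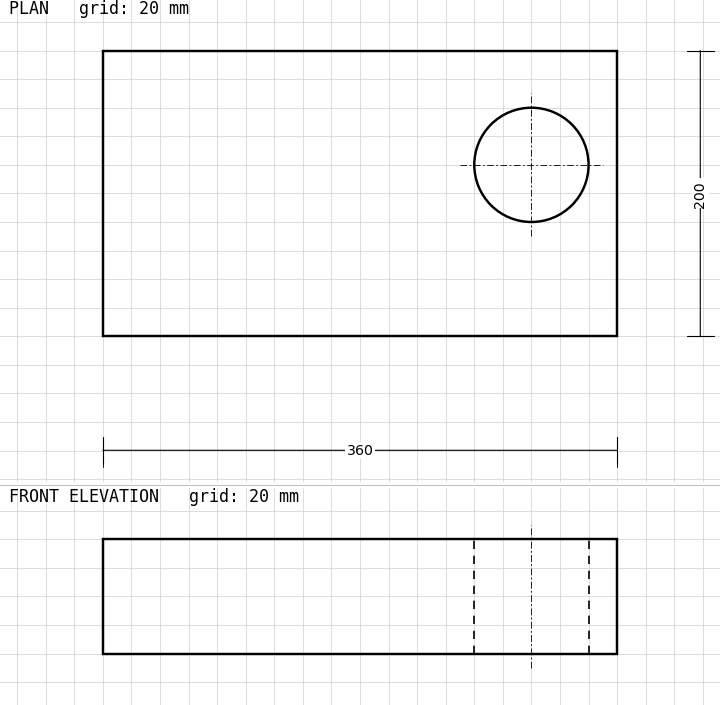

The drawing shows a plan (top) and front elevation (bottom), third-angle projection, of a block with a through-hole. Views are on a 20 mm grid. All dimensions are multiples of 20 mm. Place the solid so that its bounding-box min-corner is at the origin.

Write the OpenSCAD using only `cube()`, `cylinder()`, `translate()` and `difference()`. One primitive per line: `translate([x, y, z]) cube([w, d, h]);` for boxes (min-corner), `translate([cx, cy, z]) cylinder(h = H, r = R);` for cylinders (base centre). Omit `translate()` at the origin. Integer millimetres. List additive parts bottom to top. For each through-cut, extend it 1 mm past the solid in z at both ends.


difference() {
  cube([360, 200, 80]);
  translate([300, 120, -1]) cylinder(h = 82, r = 40);
}


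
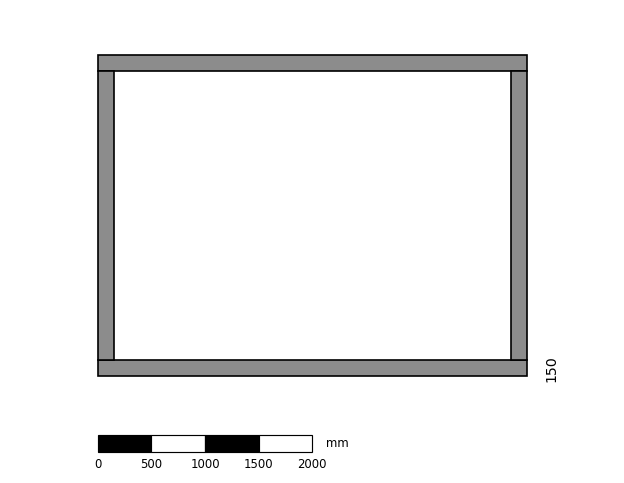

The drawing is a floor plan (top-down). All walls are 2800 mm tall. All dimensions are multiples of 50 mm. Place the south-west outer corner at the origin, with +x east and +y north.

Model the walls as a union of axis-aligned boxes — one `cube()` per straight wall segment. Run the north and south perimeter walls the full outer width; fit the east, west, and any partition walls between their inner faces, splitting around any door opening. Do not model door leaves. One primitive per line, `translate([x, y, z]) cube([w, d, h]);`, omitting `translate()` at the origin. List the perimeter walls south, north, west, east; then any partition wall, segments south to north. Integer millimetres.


cube([4000, 150, 2800]);
translate([0, 2850, 0]) cube([4000, 150, 2800]);
translate([0, 150, 0]) cube([150, 2700, 2800]);
translate([3850, 150, 0]) cube([150, 2700, 2800]);


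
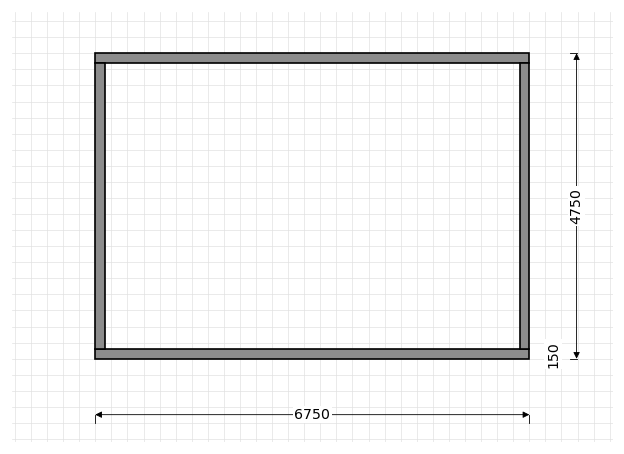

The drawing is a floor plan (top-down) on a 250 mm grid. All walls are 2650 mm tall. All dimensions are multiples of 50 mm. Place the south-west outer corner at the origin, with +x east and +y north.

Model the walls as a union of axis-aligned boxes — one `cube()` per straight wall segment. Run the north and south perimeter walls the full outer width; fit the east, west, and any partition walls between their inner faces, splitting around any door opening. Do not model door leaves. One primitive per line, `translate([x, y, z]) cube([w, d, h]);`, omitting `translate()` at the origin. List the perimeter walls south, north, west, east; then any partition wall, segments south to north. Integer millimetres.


cube([6750, 150, 2650]);
translate([0, 4600, 0]) cube([6750, 150, 2650]);
translate([0, 150, 0]) cube([150, 4450, 2650]);
translate([6600, 150, 0]) cube([150, 4450, 2650]);


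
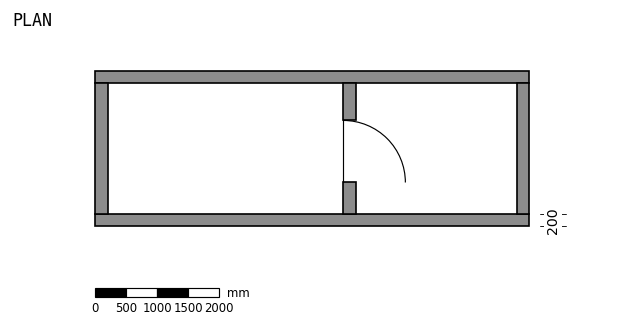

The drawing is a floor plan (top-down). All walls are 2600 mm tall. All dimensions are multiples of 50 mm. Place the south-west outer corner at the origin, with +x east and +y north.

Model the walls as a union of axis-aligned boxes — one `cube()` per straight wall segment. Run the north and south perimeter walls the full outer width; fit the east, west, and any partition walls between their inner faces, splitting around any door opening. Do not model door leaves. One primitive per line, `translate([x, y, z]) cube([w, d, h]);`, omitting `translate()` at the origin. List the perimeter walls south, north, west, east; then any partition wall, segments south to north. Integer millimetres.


cube([7000, 200, 2600]);
translate([0, 2300, 0]) cube([7000, 200, 2600]);
translate([0, 200, 0]) cube([200, 2100, 2600]);
translate([6800, 200, 0]) cube([200, 2100, 2600]);
translate([4000, 200, 0]) cube([200, 500, 2600]);
translate([4000, 1700, 0]) cube([200, 600, 2600]);


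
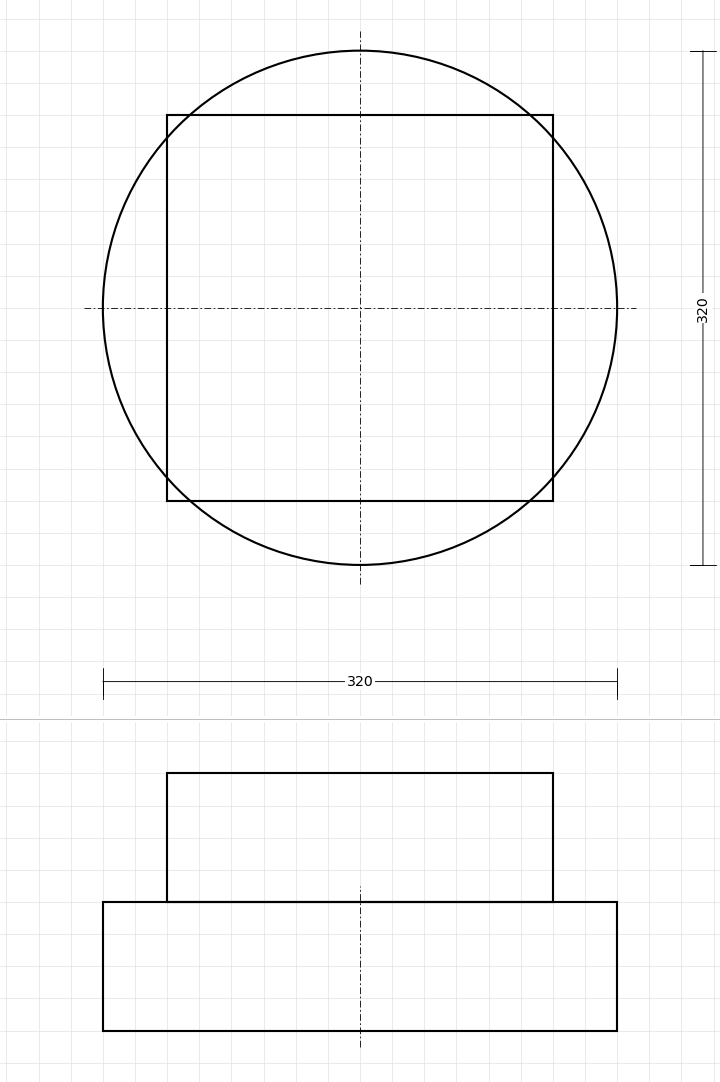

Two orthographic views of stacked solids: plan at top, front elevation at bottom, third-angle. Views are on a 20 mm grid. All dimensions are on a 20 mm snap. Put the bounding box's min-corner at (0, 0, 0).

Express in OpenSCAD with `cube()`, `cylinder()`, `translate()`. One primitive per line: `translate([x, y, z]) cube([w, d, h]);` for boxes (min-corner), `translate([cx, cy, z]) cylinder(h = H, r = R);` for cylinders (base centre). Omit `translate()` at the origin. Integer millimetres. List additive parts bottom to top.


translate([160, 160, 0]) cylinder(h = 80, r = 160);
translate([40, 40, 80]) cube([240, 240, 80]);


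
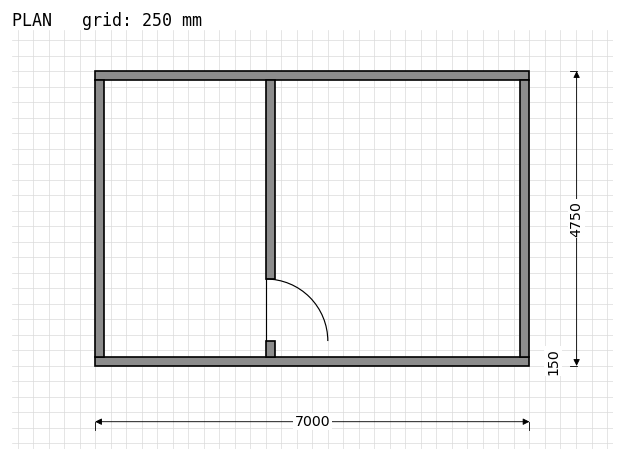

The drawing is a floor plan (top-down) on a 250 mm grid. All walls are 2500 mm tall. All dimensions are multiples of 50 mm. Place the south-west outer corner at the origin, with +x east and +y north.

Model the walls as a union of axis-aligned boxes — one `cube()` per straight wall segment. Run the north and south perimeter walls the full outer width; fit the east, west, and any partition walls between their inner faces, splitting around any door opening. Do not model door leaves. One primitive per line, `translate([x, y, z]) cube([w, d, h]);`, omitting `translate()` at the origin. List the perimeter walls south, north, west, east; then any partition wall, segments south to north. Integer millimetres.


cube([7000, 150, 2500]);
translate([0, 4600, 0]) cube([7000, 150, 2500]);
translate([0, 150, 0]) cube([150, 4450, 2500]);
translate([6850, 150, 0]) cube([150, 4450, 2500]);
translate([2750, 150, 0]) cube([150, 250, 2500]);
translate([2750, 1400, 0]) cube([150, 3200, 2500]);
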